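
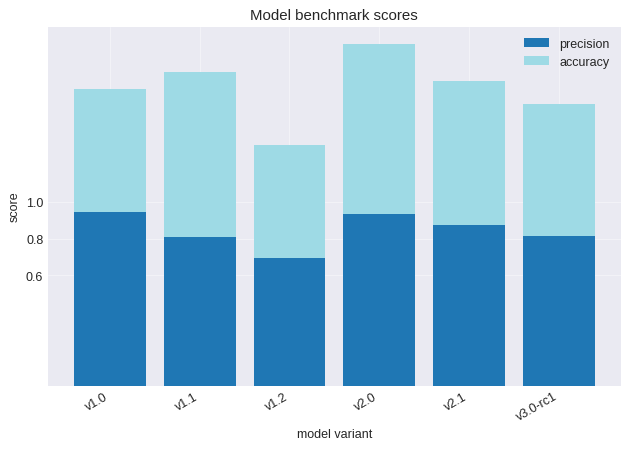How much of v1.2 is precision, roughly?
≈ 0.6

precision top ≈ 0.6, bottom ≈ 0.0; segment ≈ 0.6.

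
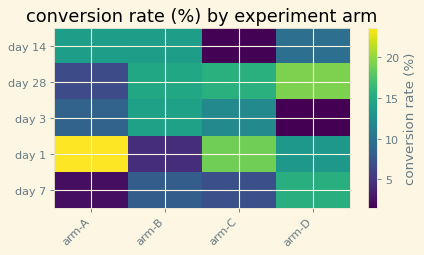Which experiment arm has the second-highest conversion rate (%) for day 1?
arm-C

Top 3 for day 1: arm-A ≈ 24, arm-C ≈ 18, arm-D ≈ 14.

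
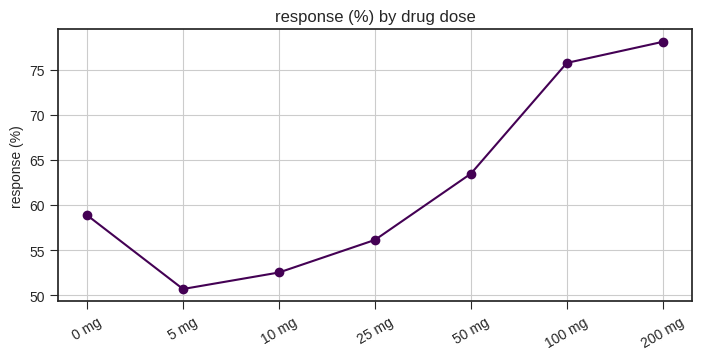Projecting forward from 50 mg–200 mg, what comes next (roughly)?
≈ 87.5

Last three: 65, 75, 80 → slope ≈ 7.5/step → next ≈ 87.5.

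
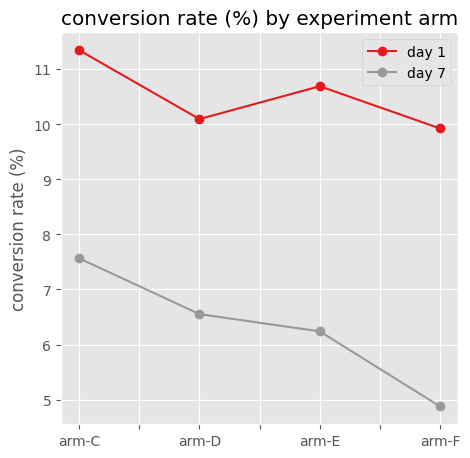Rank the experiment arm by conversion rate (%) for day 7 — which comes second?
Top 3 for day 7: arm-C ≈ 8, arm-D ≈ 7, arm-E ≈ 6.

arm-D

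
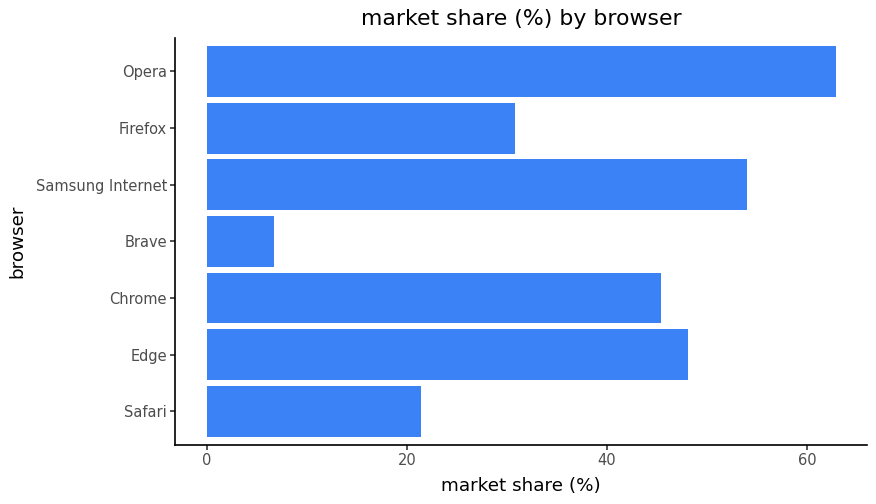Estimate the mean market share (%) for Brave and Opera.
(10 + 60) / 2 ≈ 35.

≈ 35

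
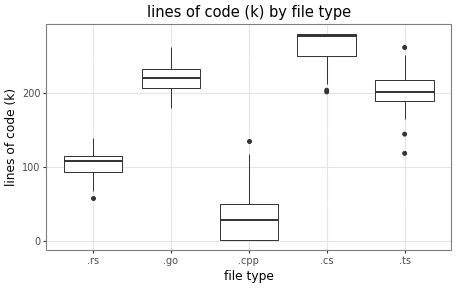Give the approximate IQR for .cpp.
≈ 50

Q3 ≈ 50, Q1 ≈ 0; IQR ≈ 50.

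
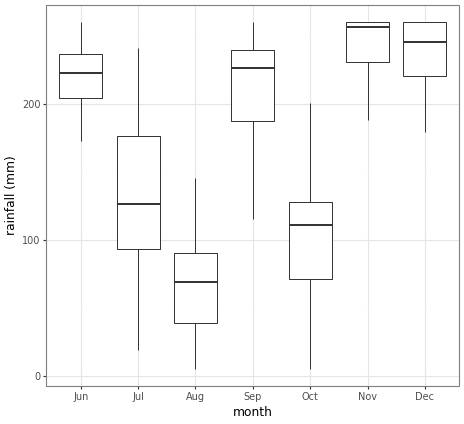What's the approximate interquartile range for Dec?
≈ 40

Q3 ≈ 260, Q1 ≈ 220; IQR ≈ 40.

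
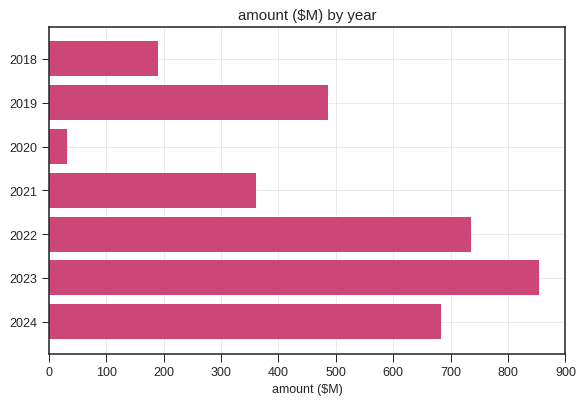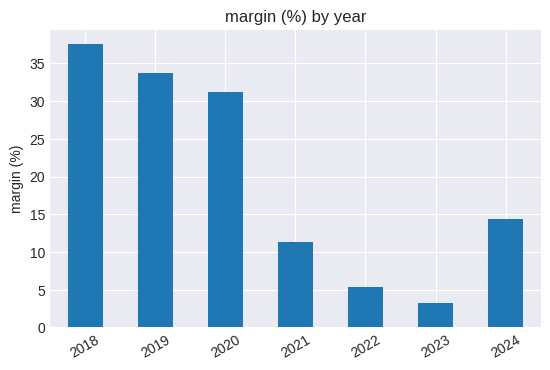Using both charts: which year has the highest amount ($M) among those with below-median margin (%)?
Chart 2 median margin (%) ≈ 15; below-median years: 2021, 2022, 2023. Among those, 2023 has the highest amount ($M) (≈ 900).

2023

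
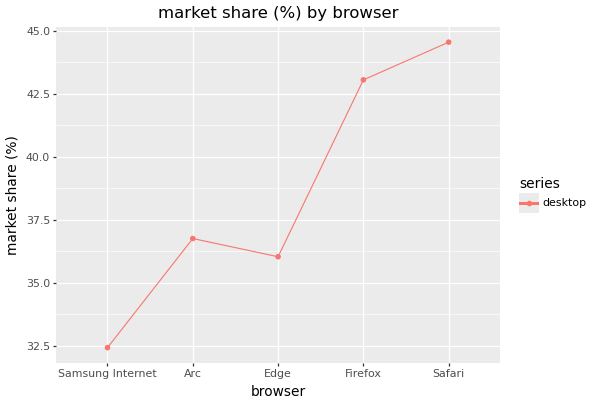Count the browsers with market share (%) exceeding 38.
2

Above 38: Firefox, Safari.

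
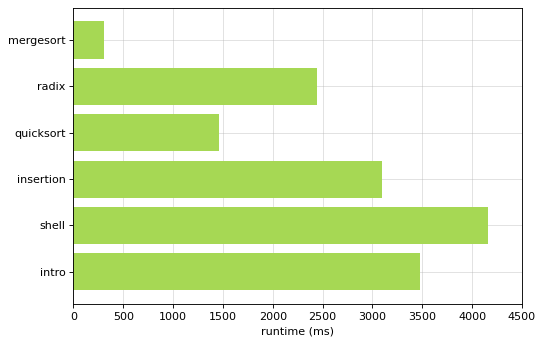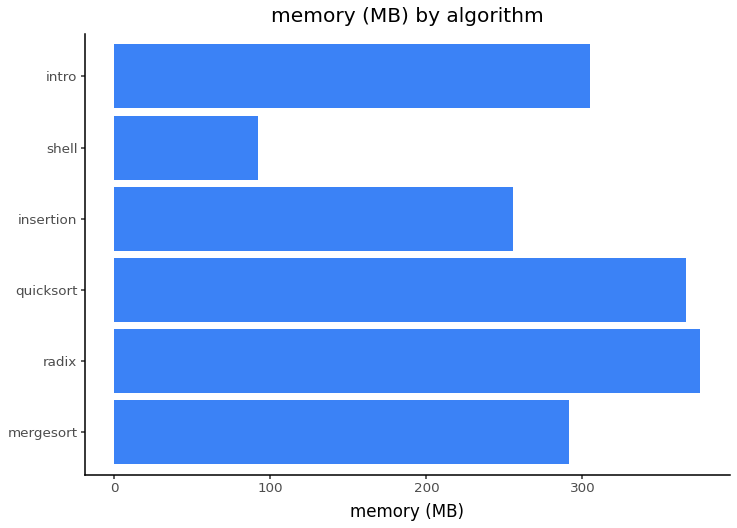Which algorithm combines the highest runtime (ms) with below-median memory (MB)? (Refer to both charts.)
shell

Chart 2 median memory (MB) ≈ 300; below-median algorithms: mergesort, insertion, shell. Among those, shell has the highest runtime (ms) (≈ 4000).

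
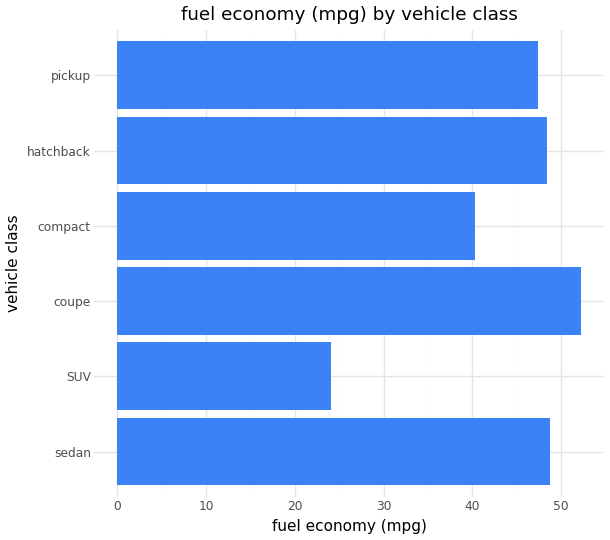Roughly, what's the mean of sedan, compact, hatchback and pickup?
(50 + 40 + 50 + 45) / 4 ≈ 46.

≈ 46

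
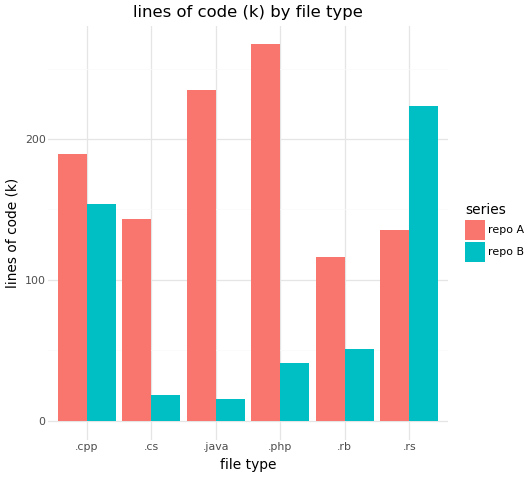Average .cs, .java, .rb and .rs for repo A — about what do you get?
≈ 156

(150 + 225 + 125 + 125) / 4 ≈ 156.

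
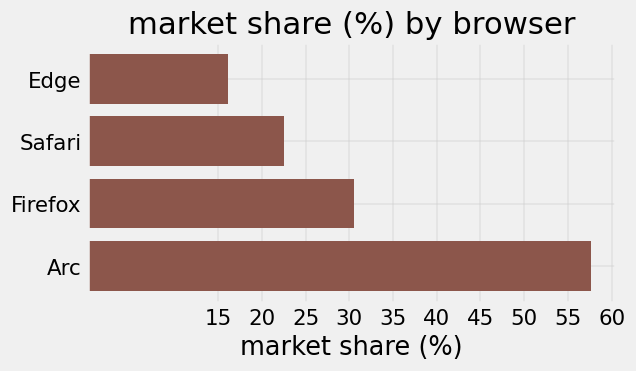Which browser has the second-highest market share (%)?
Top 3: Arc ≈ 60, Firefox ≈ 30, Safari ≈ 25.

Firefox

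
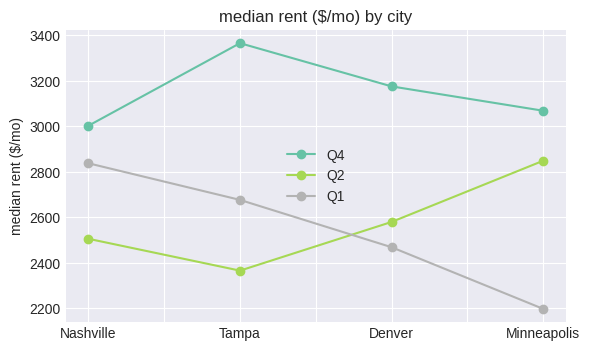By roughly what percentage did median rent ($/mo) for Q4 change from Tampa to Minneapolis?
Tampa ≈ 3400, Minneapolis ≈ 3100; (3100 − 3400) / 3400 ≈ -8.8%.

≈ -8.8%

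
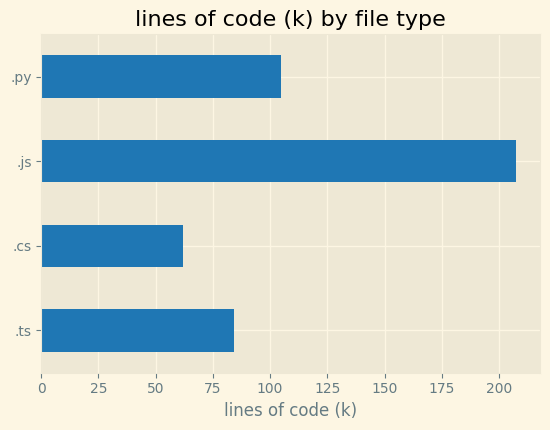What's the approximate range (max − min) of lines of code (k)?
≈ 140

Max .js ≈ 200, min .cs ≈ 60; range ≈ 140.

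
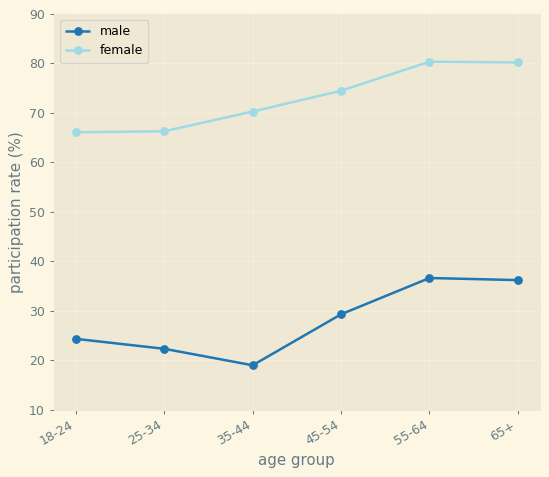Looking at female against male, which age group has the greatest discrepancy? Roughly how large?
35-44: female ≈ 70, male ≈ 20 → gap ≈ 50. Next-largest (45-54) is only ≈ 40.

35-44, ≈ 50 %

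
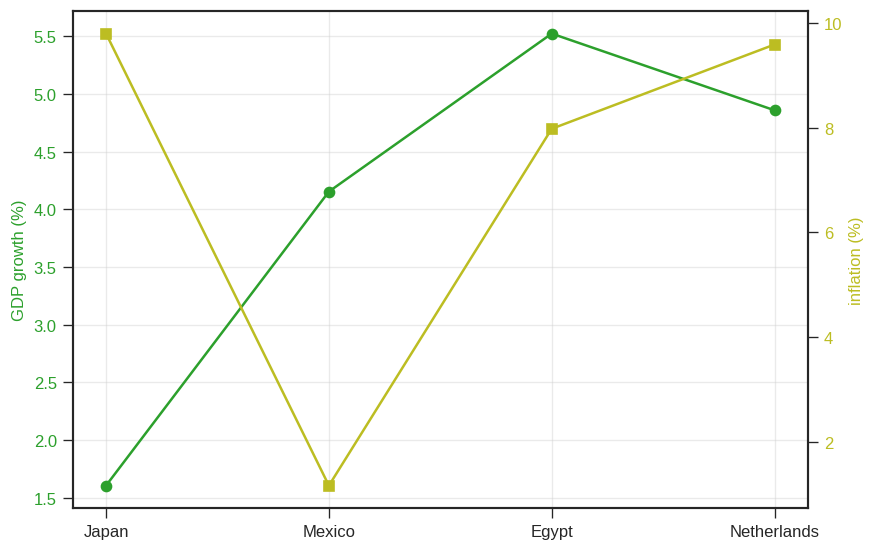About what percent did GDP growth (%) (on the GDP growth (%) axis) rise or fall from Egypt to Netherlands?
≈ -9.1%

Egypt ≈ 5.5, Netherlands ≈ 5.0; (5.0 − 5.5) / 5.5 ≈ -9.1%.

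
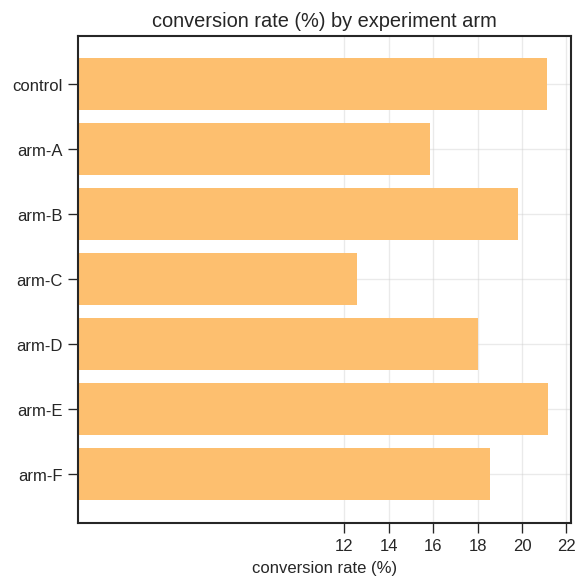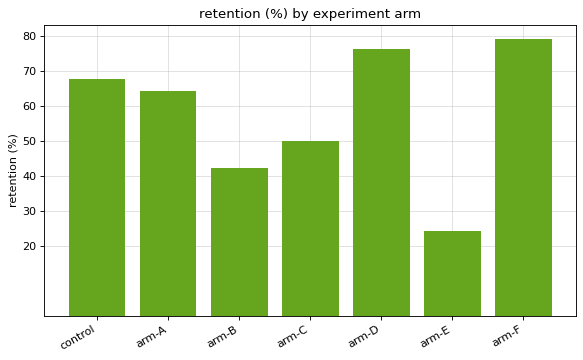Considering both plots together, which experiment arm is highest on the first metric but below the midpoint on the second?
arm-E

Chart 2 median retention (%) ≈ 60; below-median experiment arms: arm-B, arm-C, arm-E. Among those, arm-E has the highest conversion rate (%) (≈ 22).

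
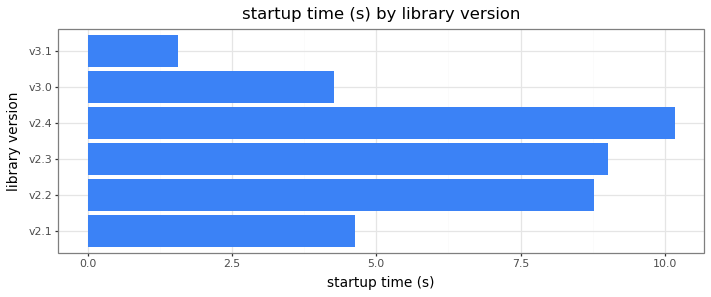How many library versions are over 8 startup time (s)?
3

Above 8: v2.2, v2.3, v2.4.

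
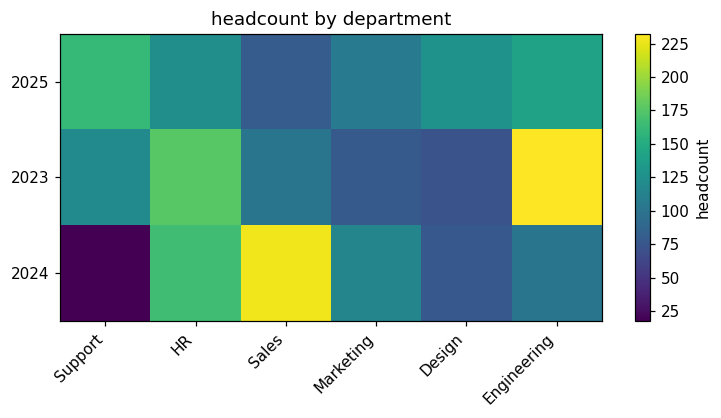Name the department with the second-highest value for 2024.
HR

Top 3 for 2024: Sales ≈ 220, HR ≈ 160, Marketing ≈ 120.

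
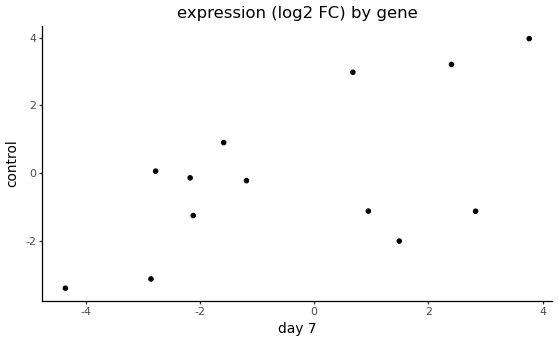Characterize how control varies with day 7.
Points are positively correlated; moderate (|r| ≈ 0.6).

positive, moderate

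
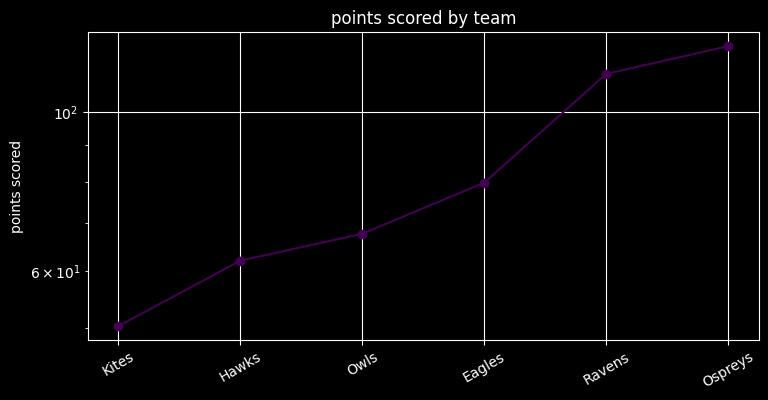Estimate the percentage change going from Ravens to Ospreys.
≈ +9.1%

Ravens ≈ 110, Ospreys ≈ 120; (120 − 110) / 110 ≈ +9.1%.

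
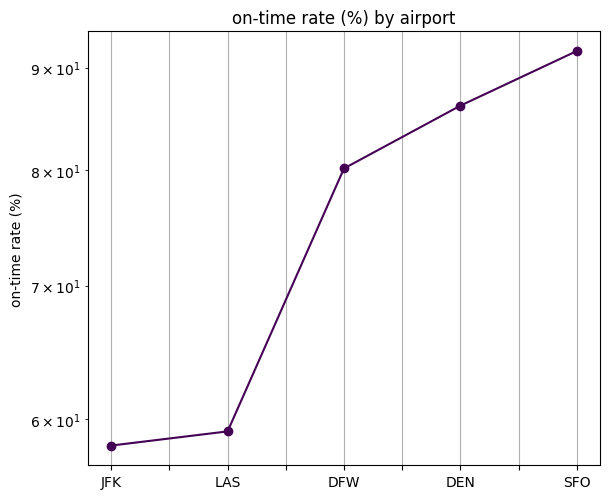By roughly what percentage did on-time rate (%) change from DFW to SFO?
DFW ≈ 80, SFO ≈ 90; (90 − 80) / 80 ≈ +12.5%.

≈ +12.5%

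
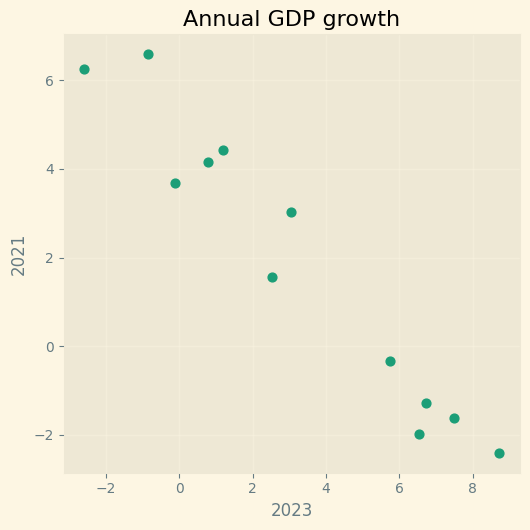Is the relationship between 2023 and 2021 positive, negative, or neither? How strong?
negative, strong

Points are negatively correlated; strong (|r| ≈ 1.0).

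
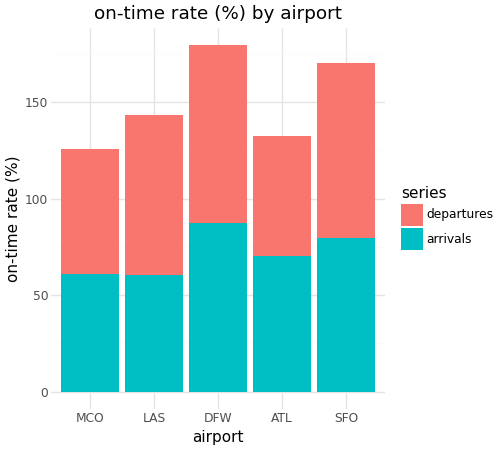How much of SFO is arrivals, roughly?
≈ 80

arrivals top ≈ 80, bottom ≈ 0; segment ≈ 80.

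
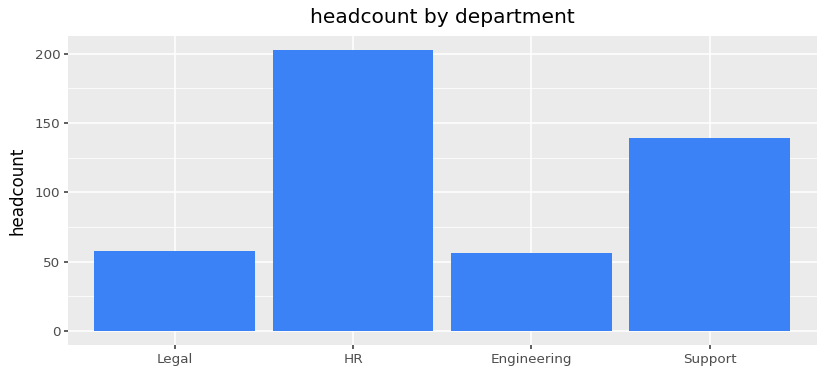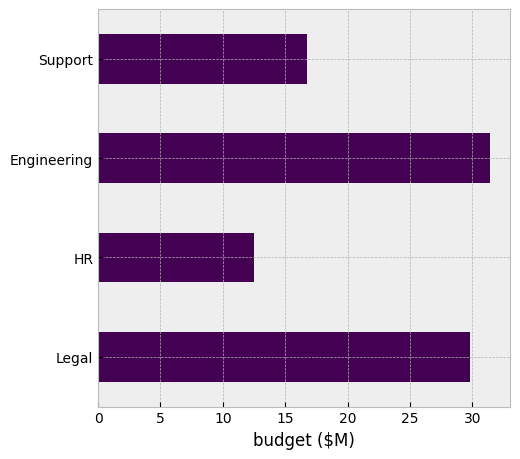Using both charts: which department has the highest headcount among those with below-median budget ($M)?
HR

Chart 2 median budget ($M) ≈ 25; below-median departments: HR, Support. Among those, HR has the highest headcount (≈ 200).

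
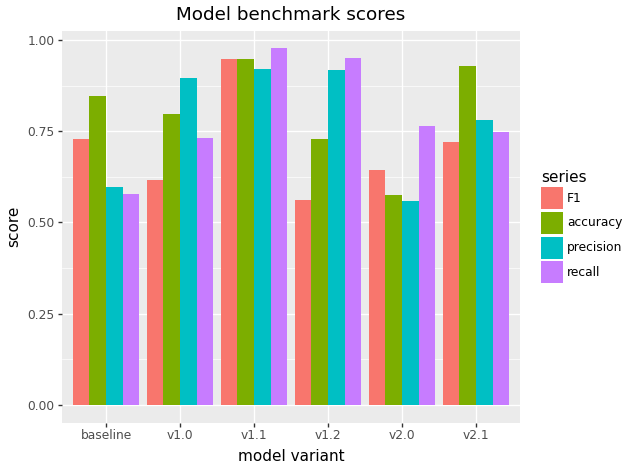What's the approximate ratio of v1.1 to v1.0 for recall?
v1.1 ≈ 1.0, v1.0 ≈ 0.7; 1.0/0.7 ≈ 1.43.

≈ 1.43×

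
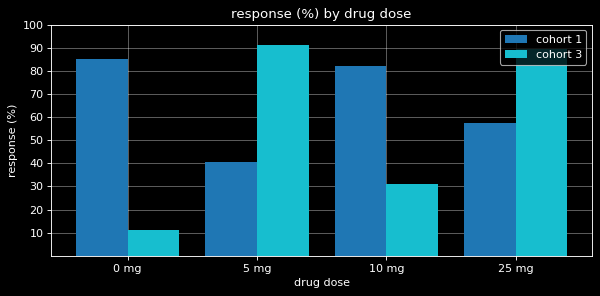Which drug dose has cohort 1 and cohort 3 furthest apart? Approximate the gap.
0 mg: cohort 1 ≈ 90, cohort 3 ≈ 10 → gap ≈ 80. Next-largest (10 mg) is only ≈ 50.

0 mg, ≈ 80 %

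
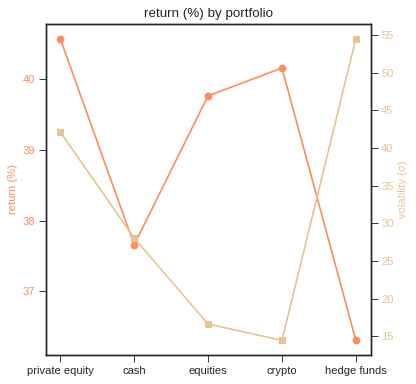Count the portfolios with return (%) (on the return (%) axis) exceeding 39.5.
3

Above 39.5: private equity, equities, crypto.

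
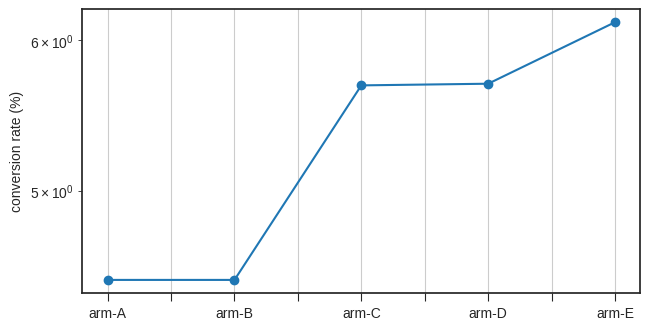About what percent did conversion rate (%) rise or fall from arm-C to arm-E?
≈ +10.7%

arm-C ≈ 5.6, arm-E ≈ 6.2; (6.2 − 5.6) / 5.6 ≈ +10.7%.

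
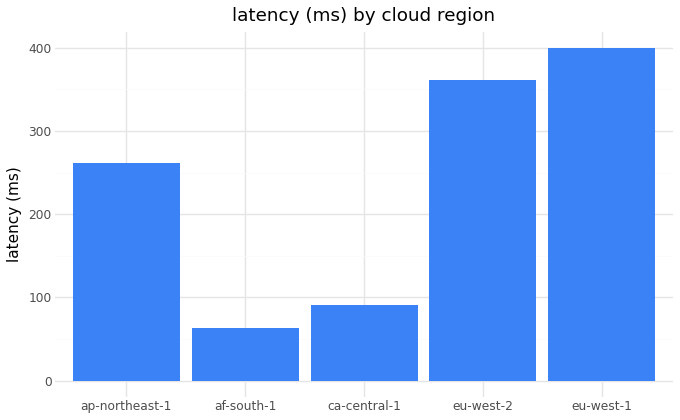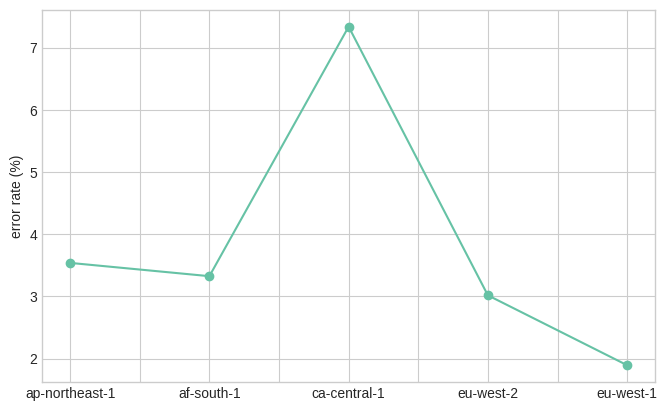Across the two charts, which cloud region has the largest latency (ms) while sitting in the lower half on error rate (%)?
Chart 2 median error rate (%) ≈ 3; below-median cloud regions: eu-west-2, eu-west-1. Among those, eu-west-1 has the highest latency (ms) (≈ 400).

eu-west-1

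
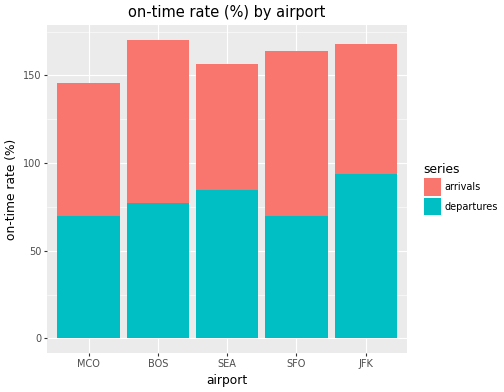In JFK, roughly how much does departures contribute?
departures top ≈ 100, bottom ≈ 0; segment ≈ 100.

≈ 100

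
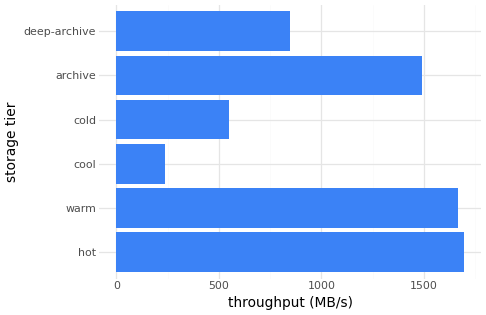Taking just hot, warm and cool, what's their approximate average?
≈ 1133

(1600 + 1600 + 200) / 3 ≈ 1133.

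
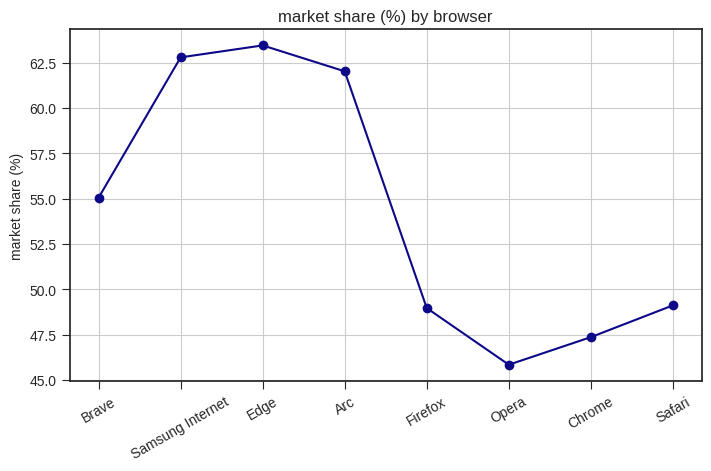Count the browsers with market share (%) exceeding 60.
3

Above 60: Samsung Internet, Edge, Arc.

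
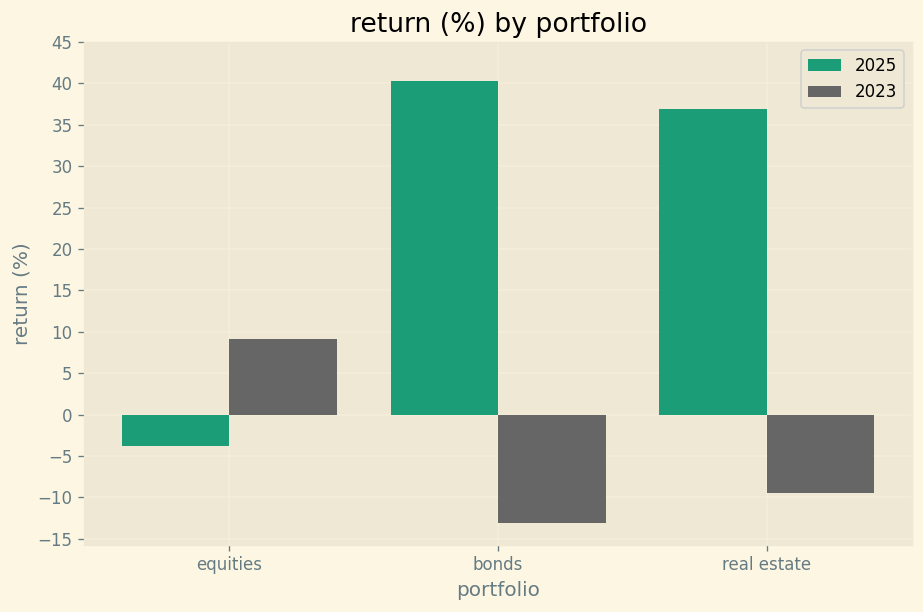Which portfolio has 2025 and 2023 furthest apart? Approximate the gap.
bonds: 2025 ≈ 40, 2023 ≈ -15 → gap ≈ 55. Next-largest (real estate) is only ≈ 45.

bonds, ≈ 55 %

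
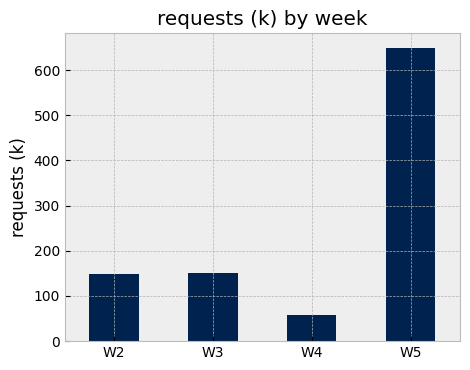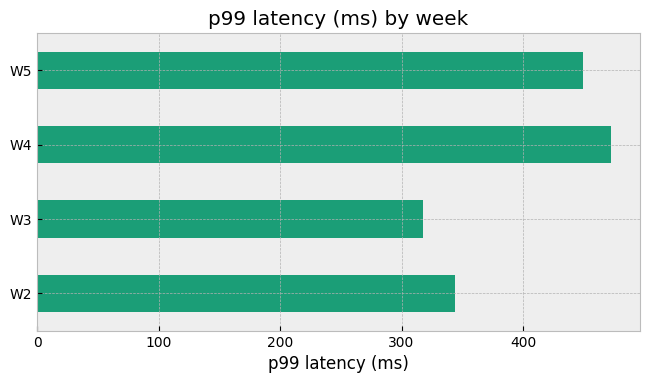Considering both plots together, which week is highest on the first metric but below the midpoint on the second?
Chart 2 median p99 latency (ms) ≈ 400; below-median weeks: W2, W3. Among those, W3 has the highest requests (k) (≈ 200).

W3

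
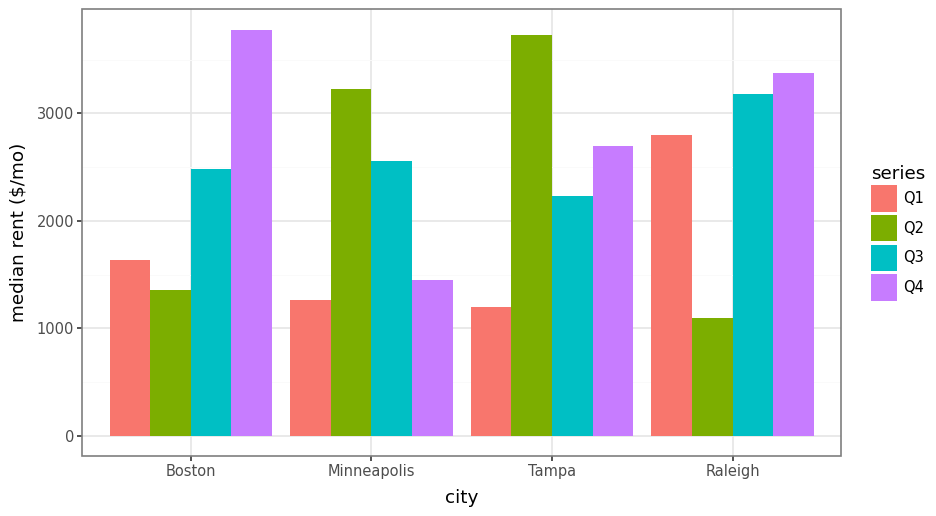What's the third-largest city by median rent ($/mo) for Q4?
Top 4 for Q4: Boston ≈ 4000, Raleigh ≈ 3500, Tampa ≈ 2500, Minneapolis ≈ 1500.

Tampa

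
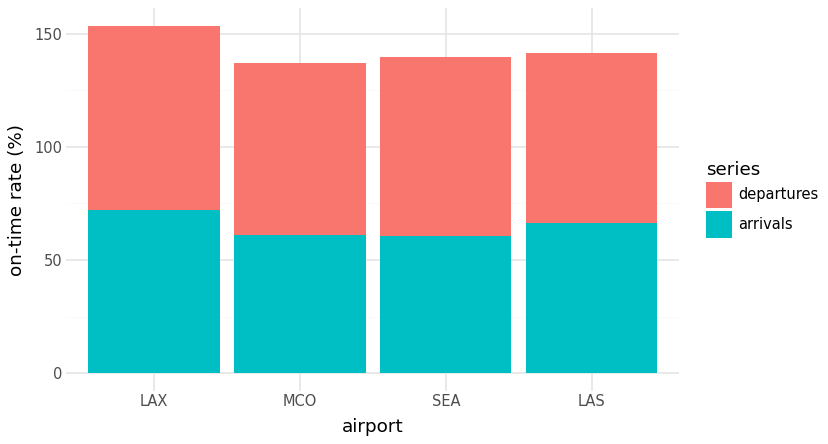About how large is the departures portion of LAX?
departures top ≈ 160, bottom ≈ 80; segment ≈ 80.

≈ 80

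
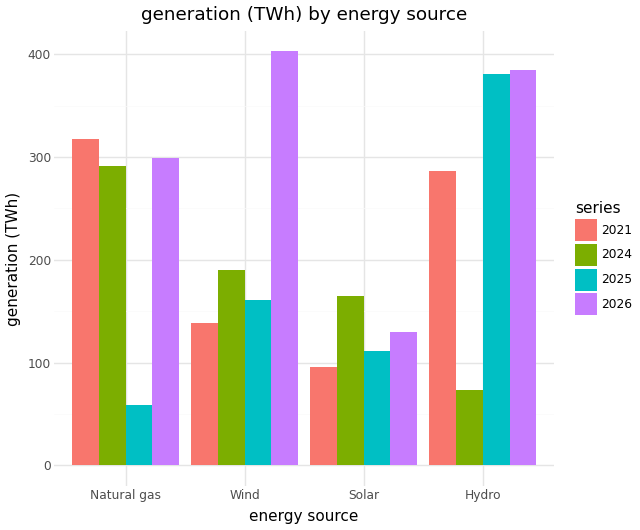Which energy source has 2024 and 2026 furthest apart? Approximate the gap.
Hydro: 2024 ≈ 50, 2026 ≈ 400 → gap ≈ 350. Next-largest (Wind) is only ≈ 200.

Hydro, ≈ 350 TWh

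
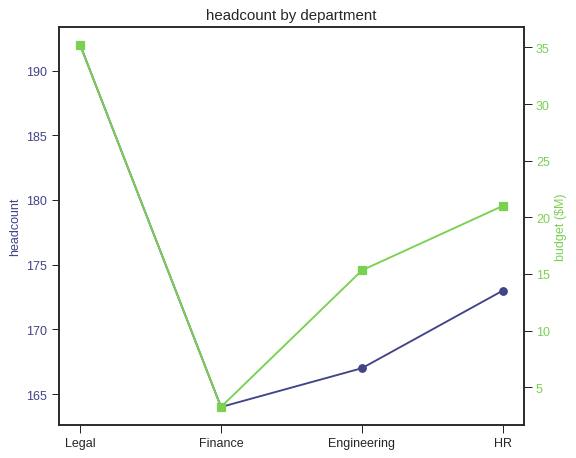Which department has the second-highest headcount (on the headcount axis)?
Top 3 (on the headcount axis): Legal ≈ 190, HR ≈ 175, Engineering ≈ 165.

HR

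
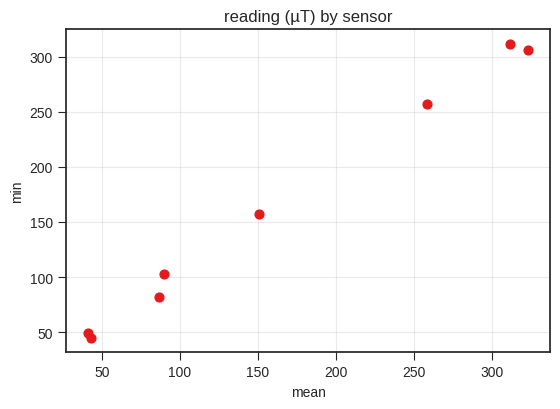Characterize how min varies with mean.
Points are positively correlated; strong (|r| ≈ 1.0).

positive, strong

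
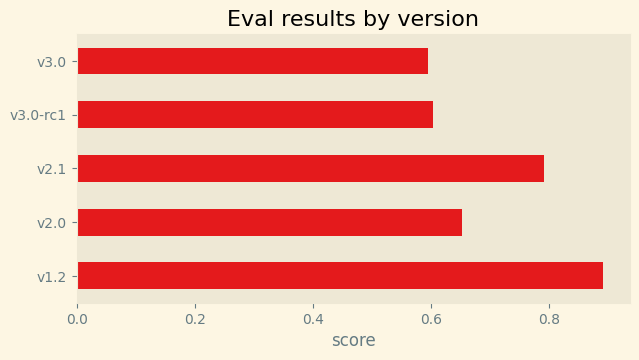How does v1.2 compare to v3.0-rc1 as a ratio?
≈ 1.5×

v1.2 ≈ 0.9, v3.0-rc1 ≈ 0.6; 0.9/0.6 ≈ 1.5.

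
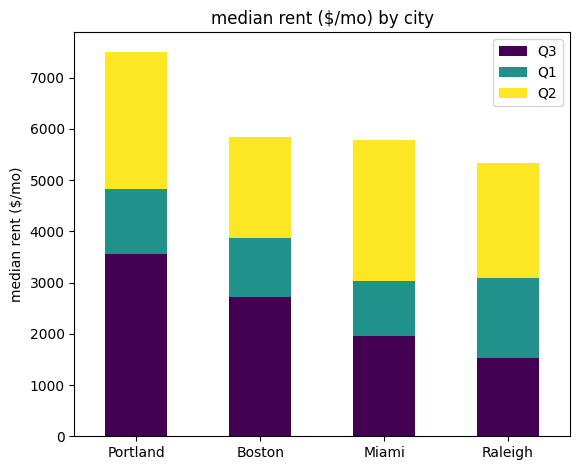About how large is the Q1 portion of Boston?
Q1 top ≈ 4000, bottom ≈ 3000; segment ≈ 1000.

≈ 1000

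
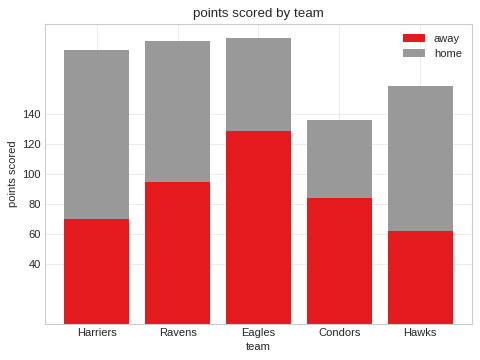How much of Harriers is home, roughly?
≈ 100

home top ≈ 180, bottom ≈ 80; segment ≈ 100.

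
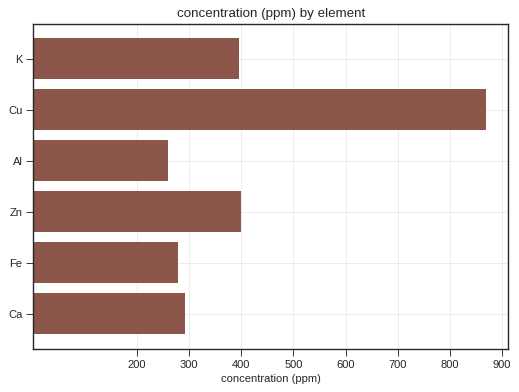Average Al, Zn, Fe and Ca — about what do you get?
(300 + 400 + 300 + 300) / 4 ≈ 325.

≈ 325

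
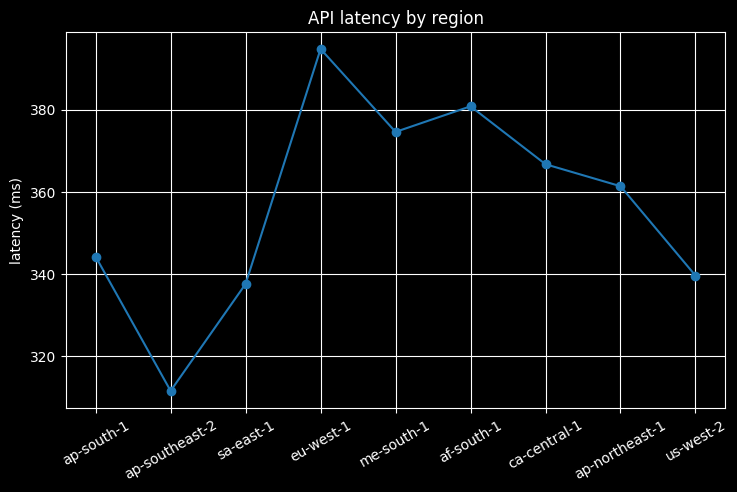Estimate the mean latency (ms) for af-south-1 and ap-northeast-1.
≈ 370

(380 + 360) / 2 ≈ 370.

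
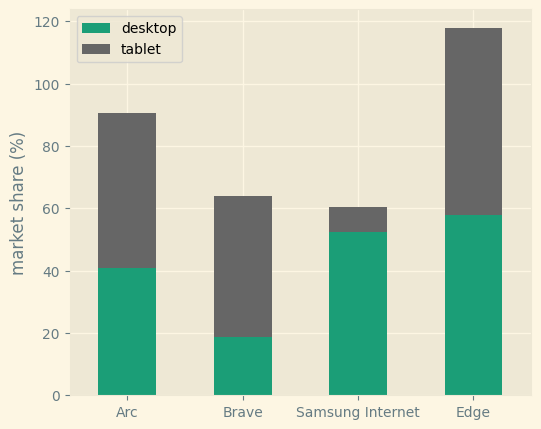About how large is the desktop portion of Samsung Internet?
≈ 50

desktop top ≈ 50, bottom ≈ 0; segment ≈ 50.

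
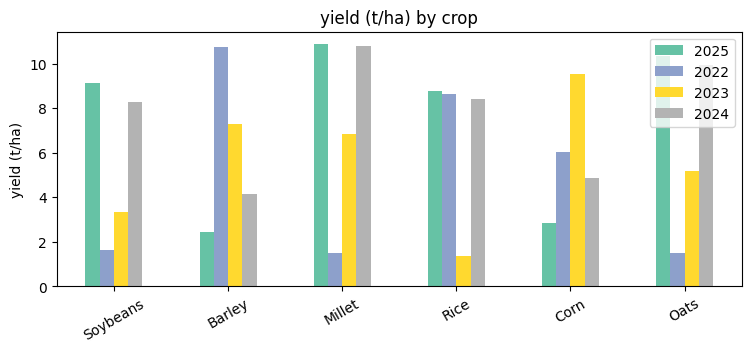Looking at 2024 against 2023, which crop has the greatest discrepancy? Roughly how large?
Rice, ≈ 7 t/ha

Rice: 2024 ≈ 8, 2023 ≈ 1 → gap ≈ 7. Next-largest (Soybeans) is only ≈ 5.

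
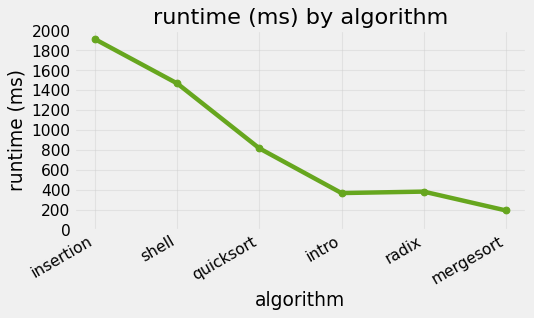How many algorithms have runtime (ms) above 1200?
Above 1200: insertion, shell.

2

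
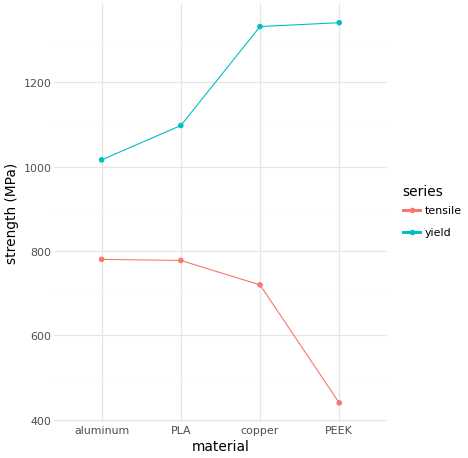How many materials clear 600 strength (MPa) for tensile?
3

Above 600: aluminum, PLA, copper.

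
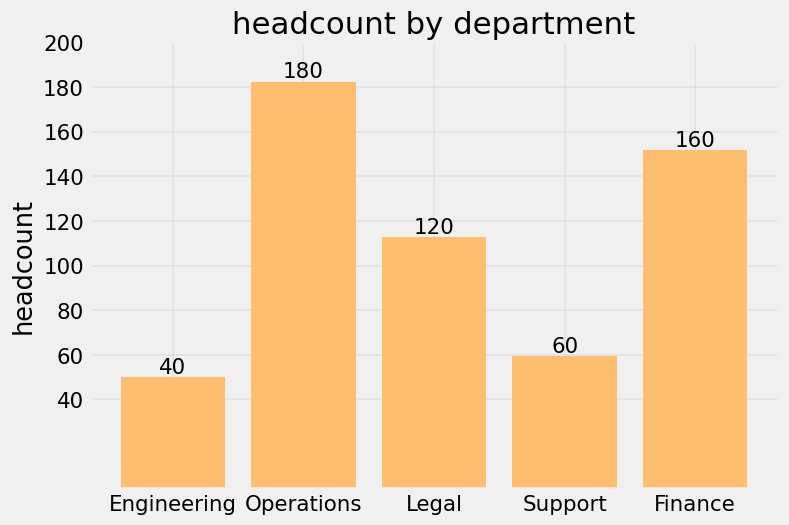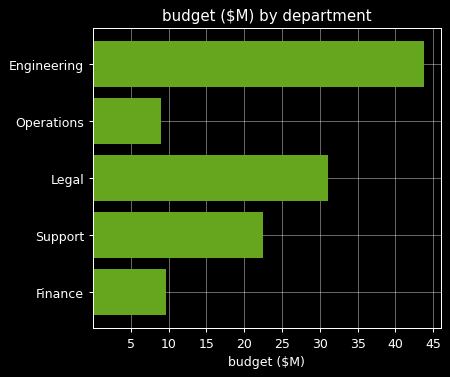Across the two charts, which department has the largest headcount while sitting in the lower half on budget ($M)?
Chart 2 median budget ($M) ≈ 20; below-median departments: Operations, Finance. Among those, Operations has the highest headcount (≈ 180).

Operations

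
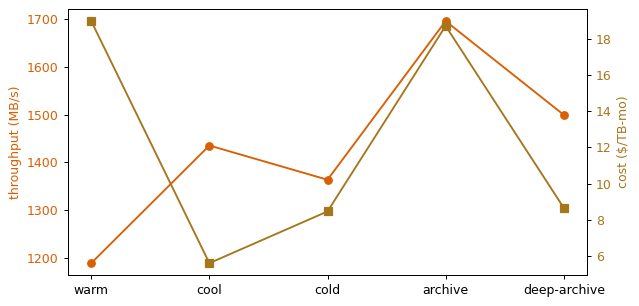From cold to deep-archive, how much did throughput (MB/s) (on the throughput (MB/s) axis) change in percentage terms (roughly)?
≈ +11.1%

cold ≈ 1350, deep-archive ≈ 1500; (1500 − 1350) / 1350 ≈ +11.1%.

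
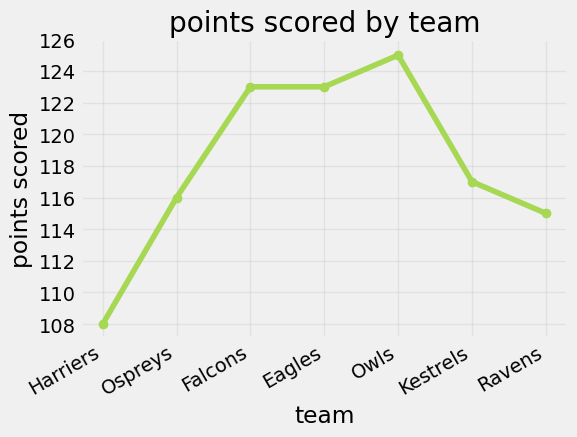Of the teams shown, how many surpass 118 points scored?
Above 118: Falcons, Eagles, Owls.

3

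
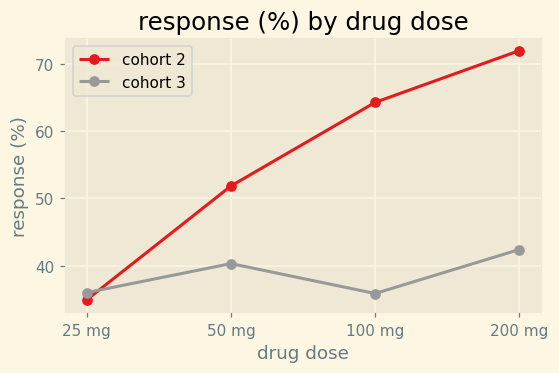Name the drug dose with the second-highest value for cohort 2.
Top 3 for cohort 2: 200 mg ≈ 70, 100 mg ≈ 65, 50 mg ≈ 50.

100 mg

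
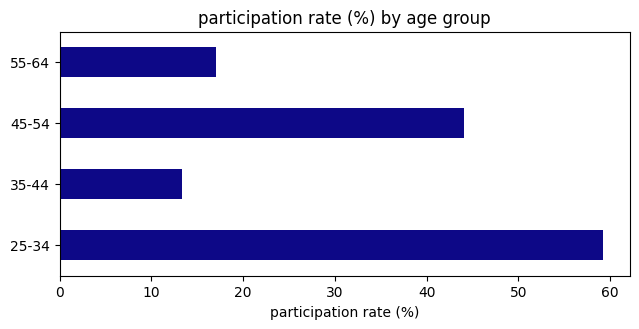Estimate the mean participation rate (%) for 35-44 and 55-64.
≈ 15

(15 + 15) / 2 ≈ 15.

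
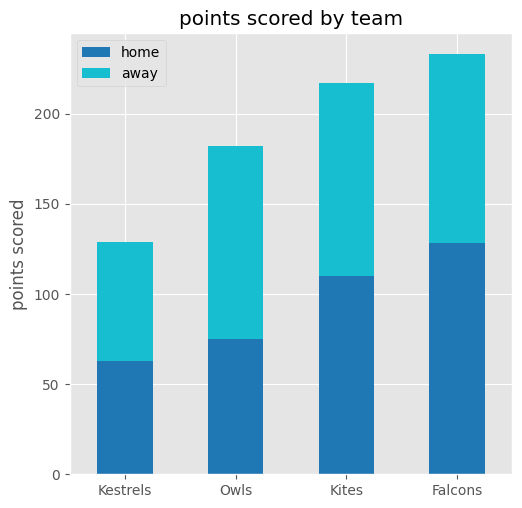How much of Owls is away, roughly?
≈ 100

away top ≈ 180, bottom ≈ 80; segment ≈ 100.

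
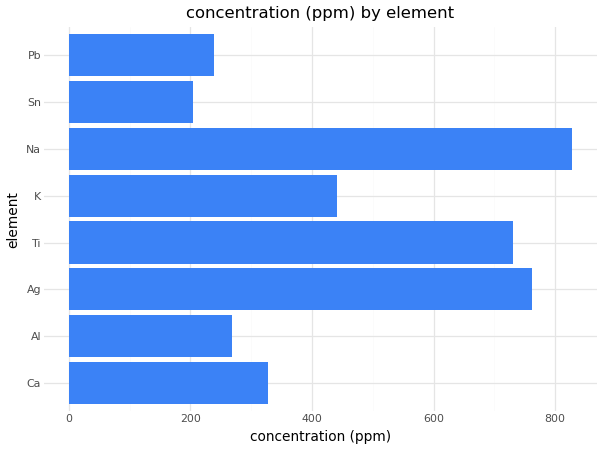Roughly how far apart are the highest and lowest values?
≈ 600

Max Na ≈ 800, min Sn ≈ 200; range ≈ 600.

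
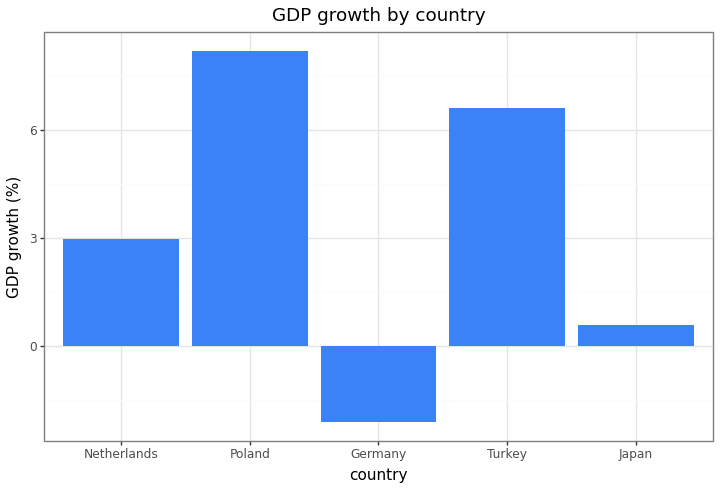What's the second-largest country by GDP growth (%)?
Top 3: Poland ≈ 8, Turkey ≈ 7, Netherlands ≈ 3.

Turkey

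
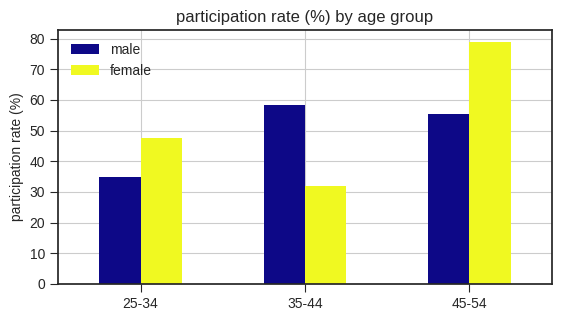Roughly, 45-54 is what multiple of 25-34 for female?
≈ 1.6×

45-54 ≈ 80, 25-34 ≈ 50; 80/50 ≈ 1.6.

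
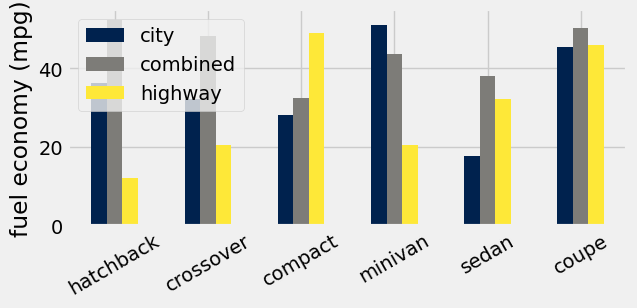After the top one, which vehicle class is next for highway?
coupe

Top 3 for highway: compact ≈ 50, coupe ≈ 45, sedan ≈ 30.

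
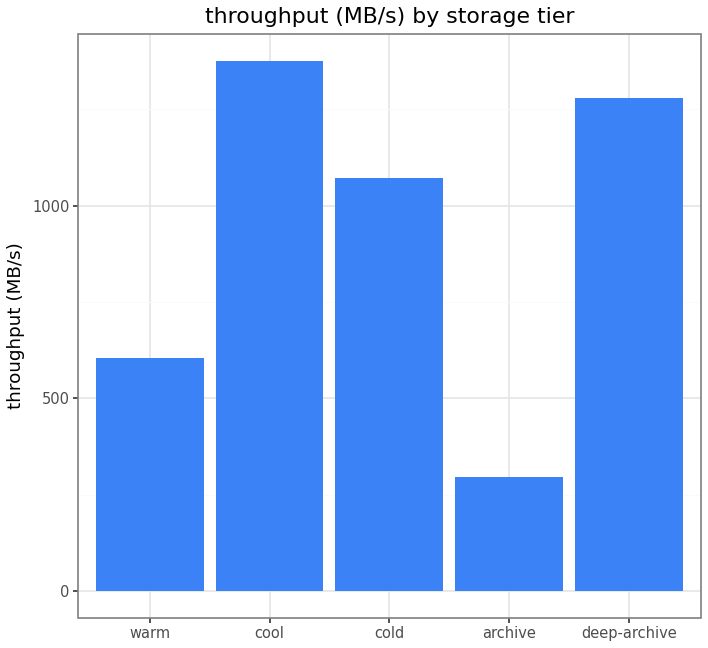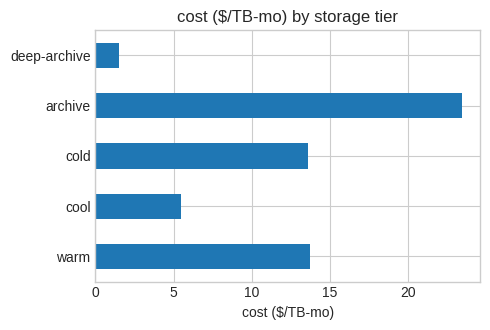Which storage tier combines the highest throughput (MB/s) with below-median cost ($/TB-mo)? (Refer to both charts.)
cool

Chart 2 median cost ($/TB-mo) ≈ 15; below-median storage tiers: cool, deep-archive. Among those, cool has the highest throughput (MB/s) (≈ 1400).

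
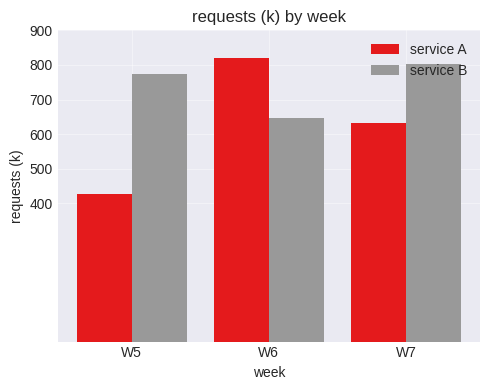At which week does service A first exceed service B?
W5: service A ≈ 400 vs service B ≈ 800 (not yet); W6: service A ≈ 800 vs service B ≈ 600 (first crossover).

W6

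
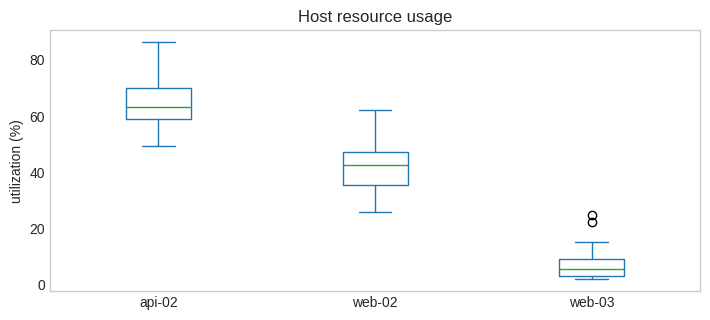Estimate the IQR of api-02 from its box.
≈ 10

Q3 ≈ 70, Q1 ≈ 60; IQR ≈ 10.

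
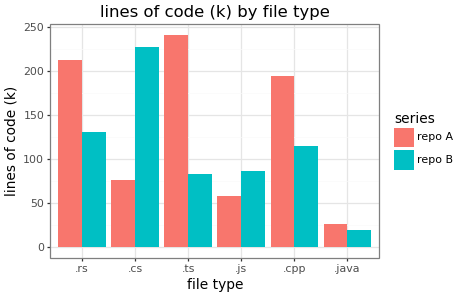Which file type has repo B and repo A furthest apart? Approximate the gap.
.ts: repo B ≈ 75, repo A ≈ 250 → gap ≈ 175. Next-largest (.cs) is only ≈ 150.

.ts, ≈ 175 k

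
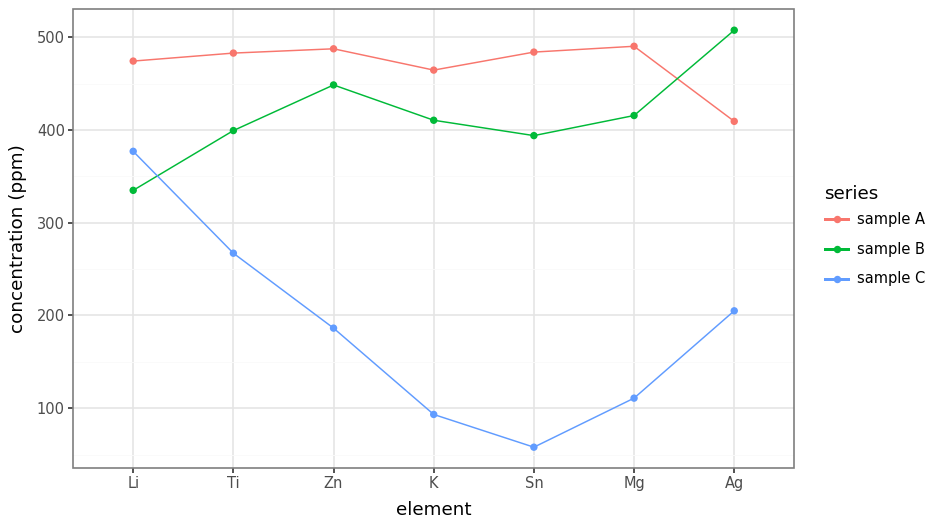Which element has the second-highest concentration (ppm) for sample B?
Zn

Top 3 for sample B: Ag ≈ 500, Zn ≈ 450, Mg ≈ 400.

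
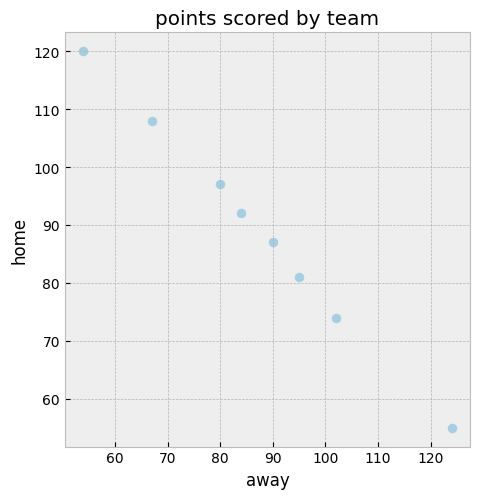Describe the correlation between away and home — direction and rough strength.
Points are negatively correlated; strong (|r| ≈ 1.0).

negative, strong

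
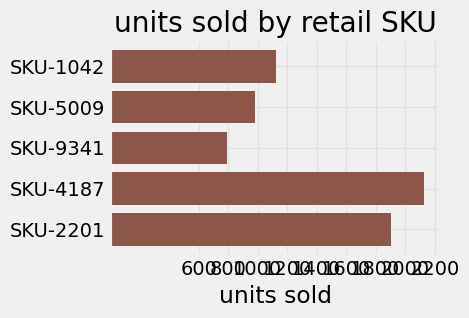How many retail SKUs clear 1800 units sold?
2

Above 1800: SKU-4187, SKU-2201.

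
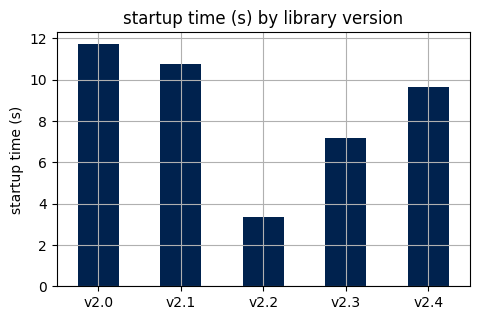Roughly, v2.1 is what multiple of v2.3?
v2.1 ≈ 11, v2.3 ≈ 7; 11/7 ≈ 1.57.

≈ 1.57×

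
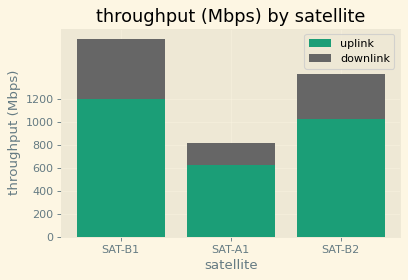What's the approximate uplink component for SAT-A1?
uplink top ≈ 600, bottom ≈ 0; segment ≈ 600.

≈ 600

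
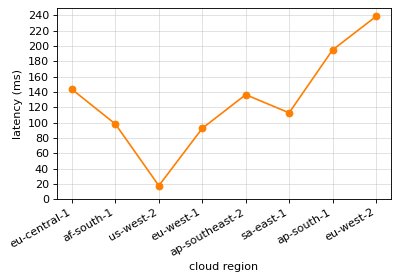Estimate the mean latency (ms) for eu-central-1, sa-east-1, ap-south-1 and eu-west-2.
(140 + 120 + 200 + 240) / 4 ≈ 175.

≈ 175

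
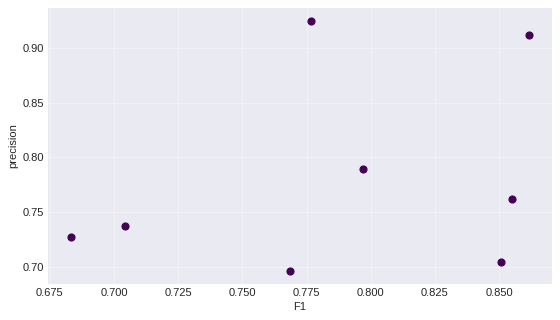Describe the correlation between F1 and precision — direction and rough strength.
positive, weak

Points are positively correlated; weak (|r| ≈ 0.3).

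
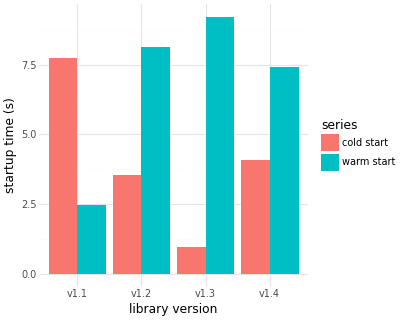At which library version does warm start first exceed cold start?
v1.1: warm start ≈ 2 vs cold start ≈ 8 (not yet); v1.2: warm start ≈ 8 vs cold start ≈ 4 (first crossover).

v1.2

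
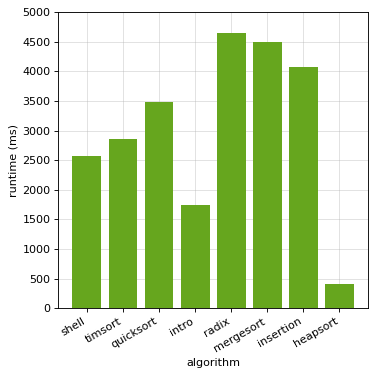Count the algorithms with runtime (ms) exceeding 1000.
Above 1000: shell, timsort, quicksort, intro, radix, mergesort, insertion.

7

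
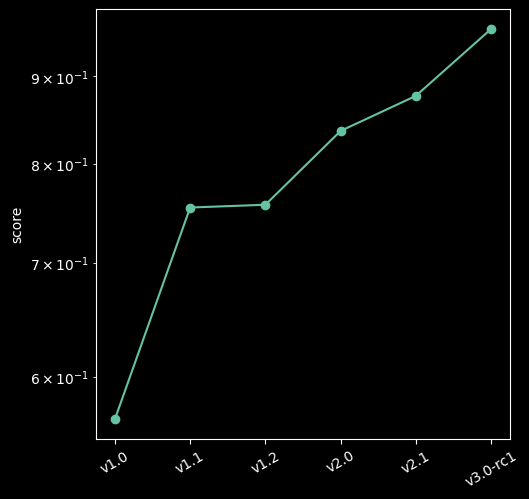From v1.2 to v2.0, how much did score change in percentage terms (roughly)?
v1.2 ≈ 0.75, v2.0 ≈ 0.85; (0.85 − 0.75) / 0.75 ≈ +13.3%.

≈ +13.3%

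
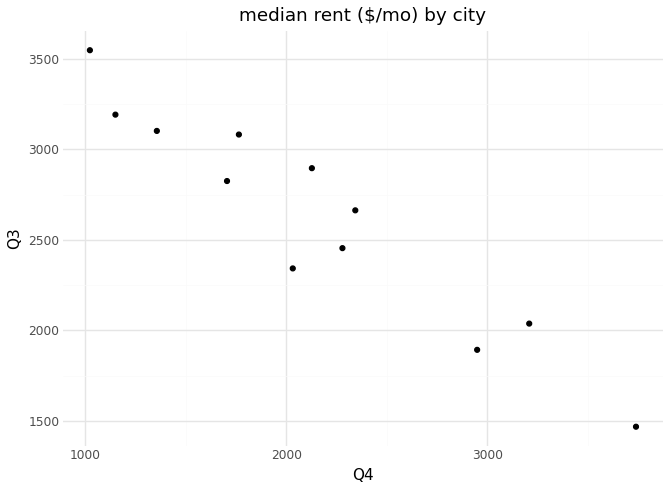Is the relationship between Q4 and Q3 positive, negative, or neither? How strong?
negative, strong

Points are negatively correlated; strong (|r| ≈ 1.0).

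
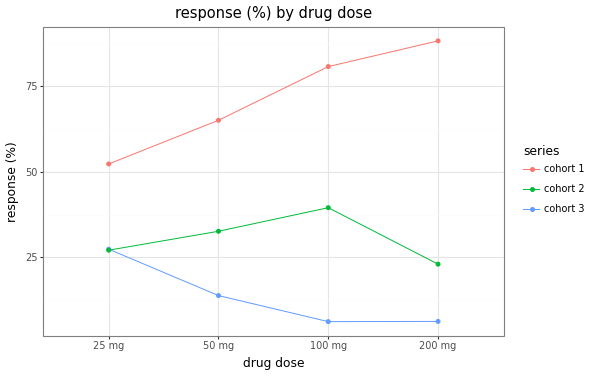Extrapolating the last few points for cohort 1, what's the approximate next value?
≈ 100

Last three: 70, 80, 90 → slope ≈ 10/step → next ≈ 100.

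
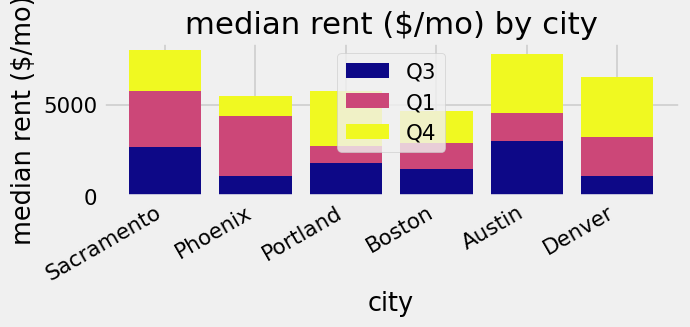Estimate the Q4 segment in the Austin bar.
≈ 3000

Q4 top ≈ 8000, bottom ≈ 5000; segment ≈ 3000.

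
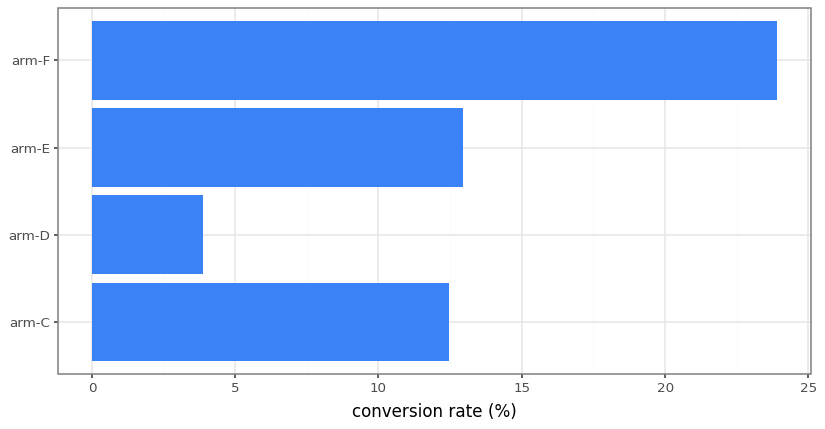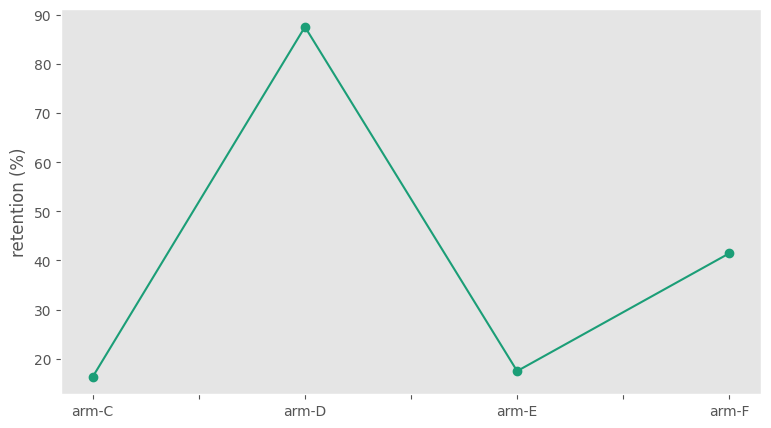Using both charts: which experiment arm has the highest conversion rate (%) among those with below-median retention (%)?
Chart 2 median retention (%) ≈ 30; below-median experiment arms: arm-C, arm-E. Among those, arm-E has the highest conversion rate (%) (≈ 15).

arm-E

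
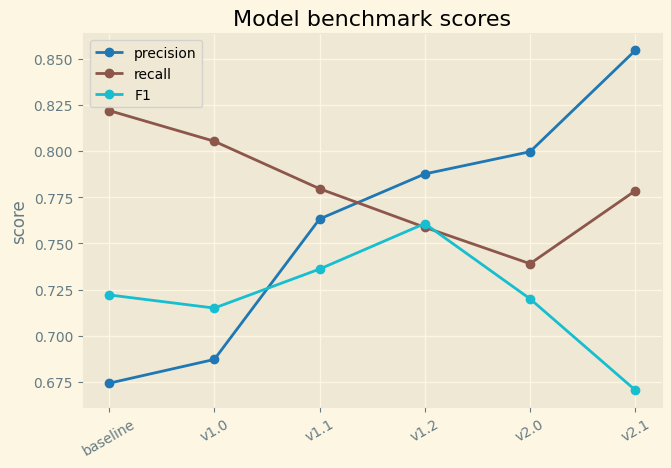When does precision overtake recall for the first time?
v1.1: precision ≈ 0.76 vs recall ≈ 0.78 (not yet); v1.2: precision ≈ 0.78 vs recall ≈ 0.76 (first crossover).

v1.2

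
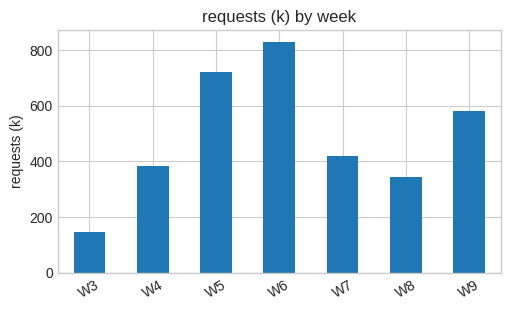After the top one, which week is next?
Top 3: W6 ≈ 800, W5 ≈ 700, W9 ≈ 600.

W5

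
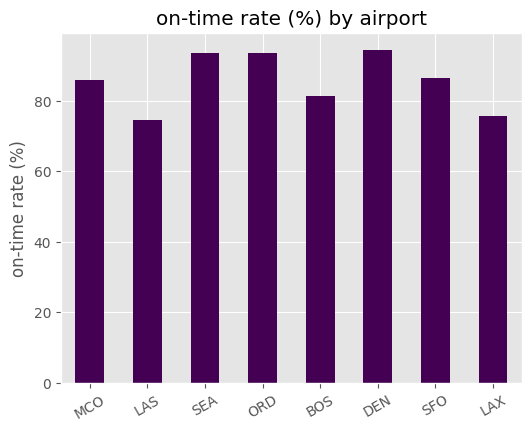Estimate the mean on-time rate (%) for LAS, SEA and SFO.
≈ 83

(70 + 90 + 90) / 3 ≈ 83.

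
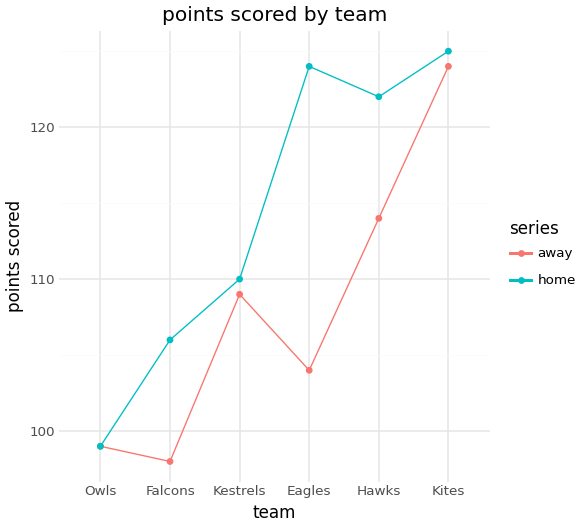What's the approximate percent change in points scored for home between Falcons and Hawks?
≈ +14.3%

Falcons ≈ 105, Hawks ≈ 120; (120 − 105) / 105 ≈ +14.3%.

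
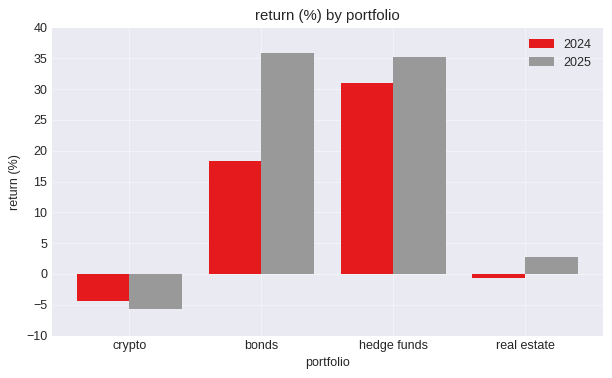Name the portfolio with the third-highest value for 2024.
Top 4 for 2024: hedge funds ≈ 30, bonds ≈ 20, real estate ≈ 0, crypto ≈ -5.

real estate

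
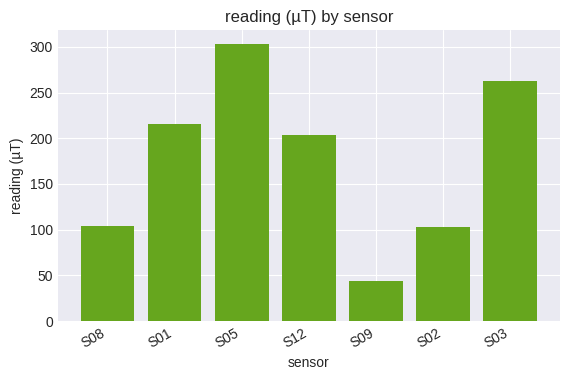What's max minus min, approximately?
≈ 250

Max S05 ≈ 300, min S09 ≈ 50; range ≈ 250.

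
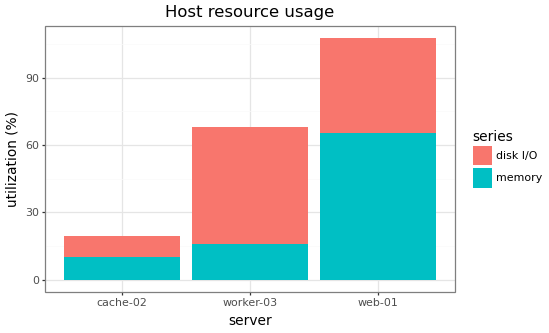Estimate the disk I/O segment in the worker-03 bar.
disk I/O top ≈ 70, bottom ≈ 20; segment ≈ 50.

≈ 50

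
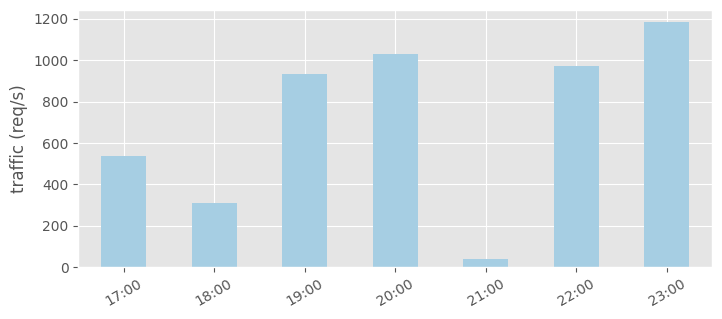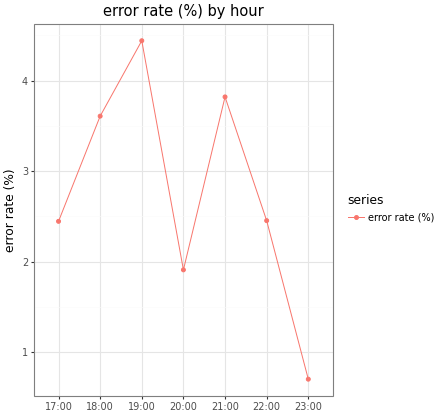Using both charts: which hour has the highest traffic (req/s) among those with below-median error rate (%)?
23:00

Chart 2 median error rate (%) ≈ 2.5; below-median hours: 17:00, 20:00, 23:00. Among those, 23:00 has the highest traffic (req/s) (≈ 1200).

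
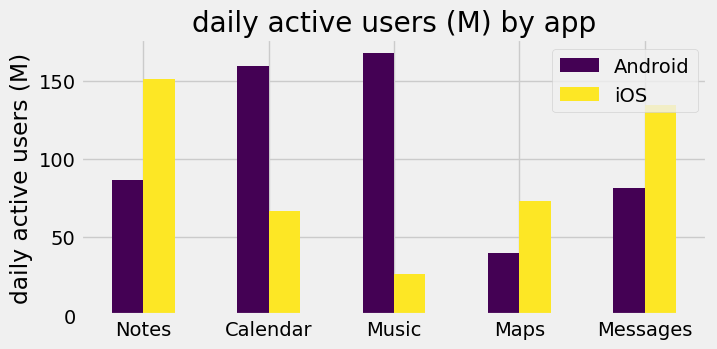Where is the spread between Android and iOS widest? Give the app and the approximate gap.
Music: Android ≈ 160, iOS ≈ 20 → gap ≈ 140. Next-largest (Calendar) is only ≈ 100.

Music, ≈ 140 M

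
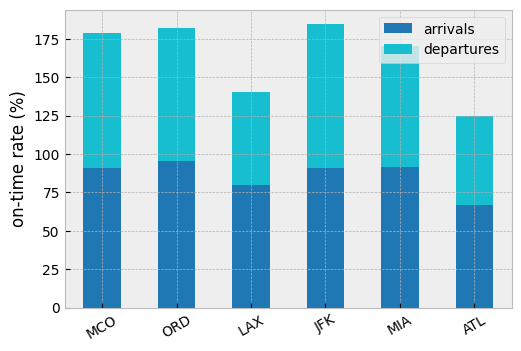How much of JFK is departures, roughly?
≈ 80

departures top ≈ 180, bottom ≈ 100; segment ≈ 80.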